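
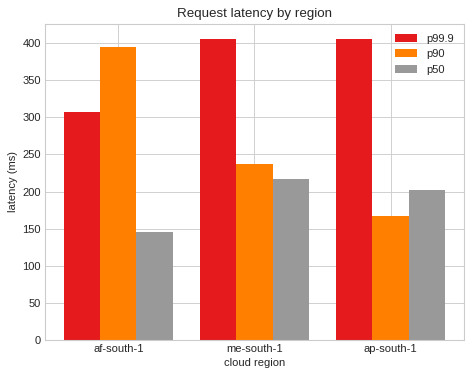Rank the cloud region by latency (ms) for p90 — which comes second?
me-south-1

Top 3 for p90: af-south-1 ≈ 400, me-south-1 ≈ 250, ap-south-1 ≈ 150.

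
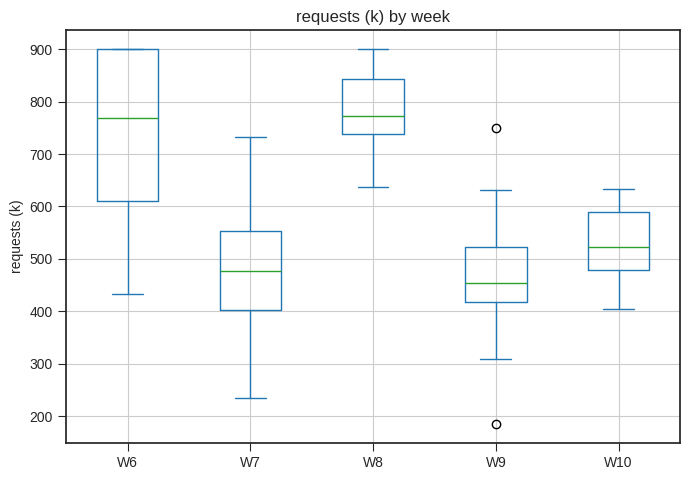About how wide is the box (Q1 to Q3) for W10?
≈ 100

Q3 ≈ 600, Q1 ≈ 500; IQR ≈ 100.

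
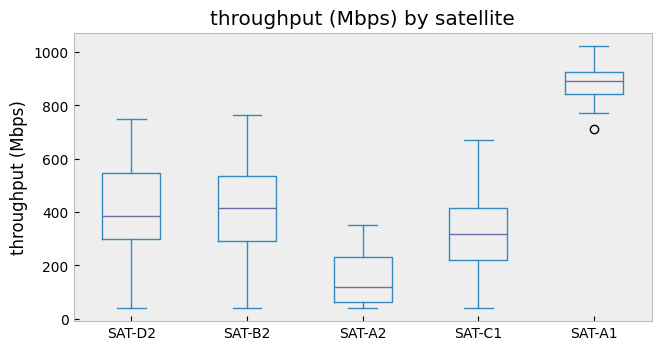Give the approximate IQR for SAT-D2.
Q3 ≈ 500, Q1 ≈ 300; IQR ≈ 200.

≈ 200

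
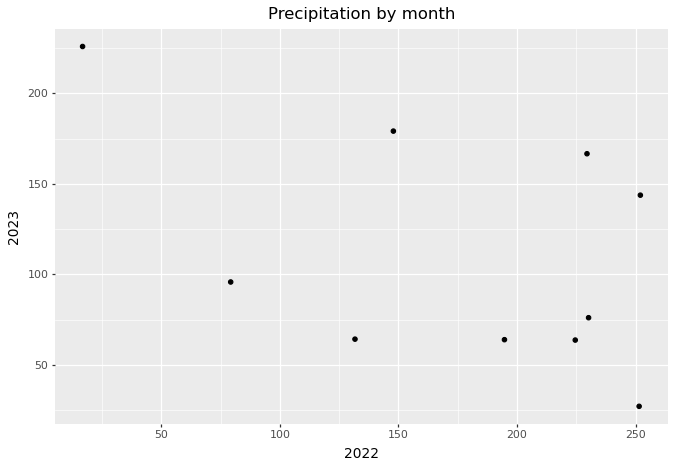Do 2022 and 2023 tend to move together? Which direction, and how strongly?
negative, moderate

Points are negatively correlated; moderate (|r| ≈ 0.5).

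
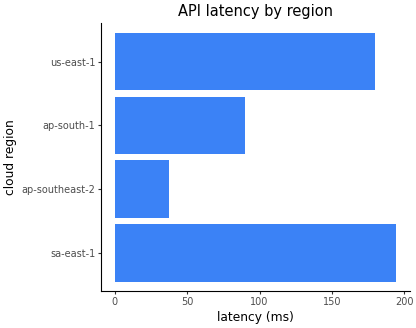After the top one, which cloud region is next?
Top 3: sa-east-1 ≈ 200, us-east-1 ≈ 180, ap-south-1 ≈ 80.

us-east-1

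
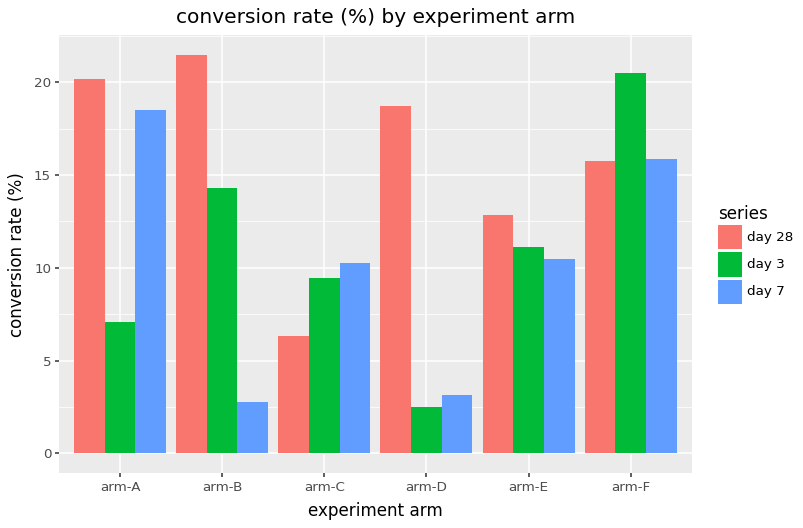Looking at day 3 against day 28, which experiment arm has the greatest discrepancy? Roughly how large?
arm-D, ≈ 16 %

arm-D: day 3 ≈ 2, day 28 ≈ 18 → gap ≈ 16. Next-largest (arm-A) is only ≈ 12.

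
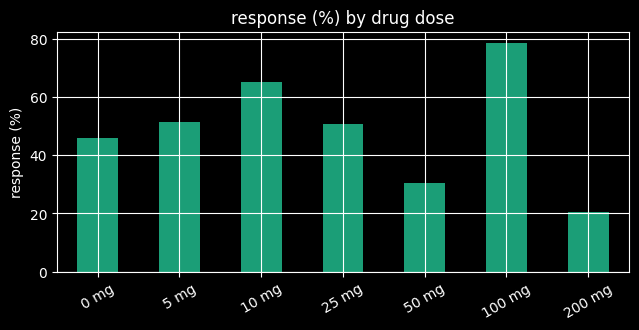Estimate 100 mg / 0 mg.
≈ 1.6×

100 mg ≈ 80, 0 mg ≈ 50; 80/50 ≈ 1.6.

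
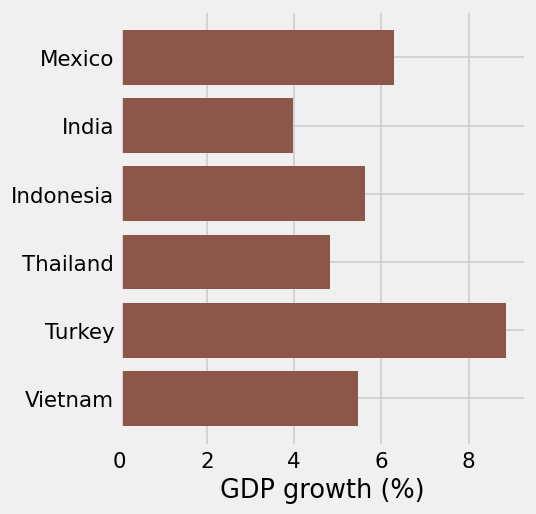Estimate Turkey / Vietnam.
≈ 1.8×

Turkey ≈ 9, Vietnam ≈ 5; 9/5 ≈ 1.8.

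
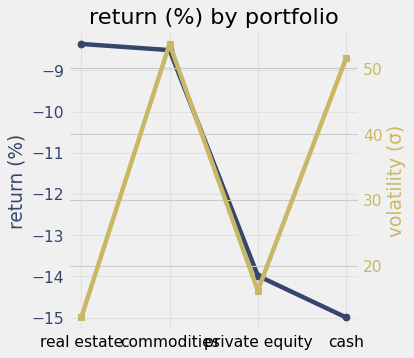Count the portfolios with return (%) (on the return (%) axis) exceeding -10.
2

Above -10: real estate, commodities.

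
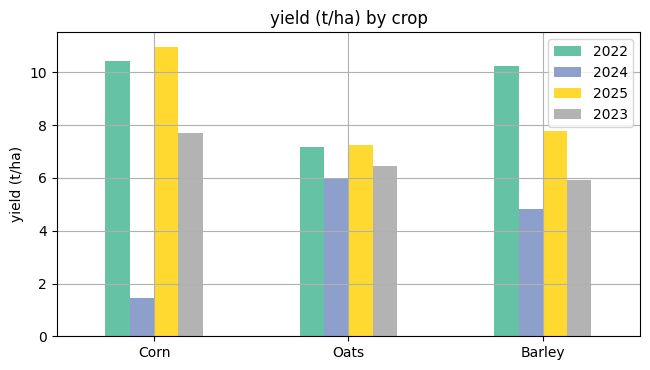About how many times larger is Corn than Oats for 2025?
Corn ≈ 11, Oats ≈ 7; 11/7 ≈ 1.57.

≈ 1.57×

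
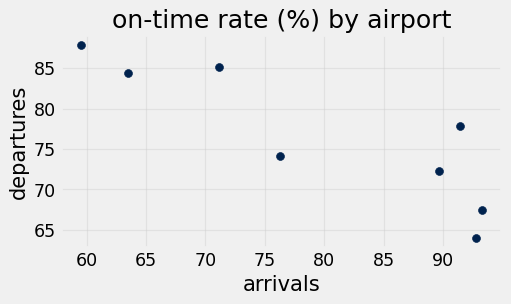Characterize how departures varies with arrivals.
negative, strong

Points are negatively correlated; strong (|r| ≈ 0.9).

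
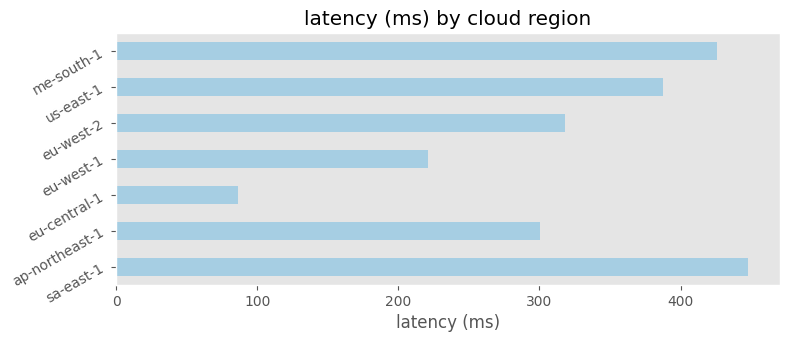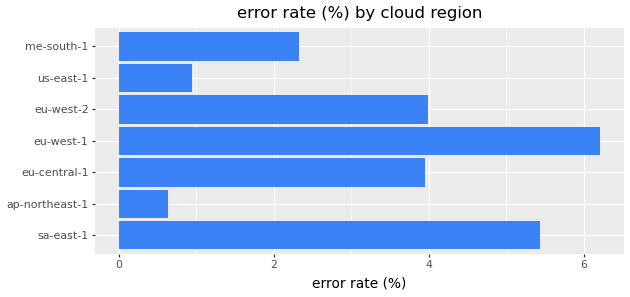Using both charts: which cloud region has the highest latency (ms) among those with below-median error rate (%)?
me-south-1

Chart 2 median error rate (%) ≈ 4; below-median cloud regions: ap-northeast-1, us-east-1, me-south-1. Among those, me-south-1 has the highest latency (ms) (≈ 450).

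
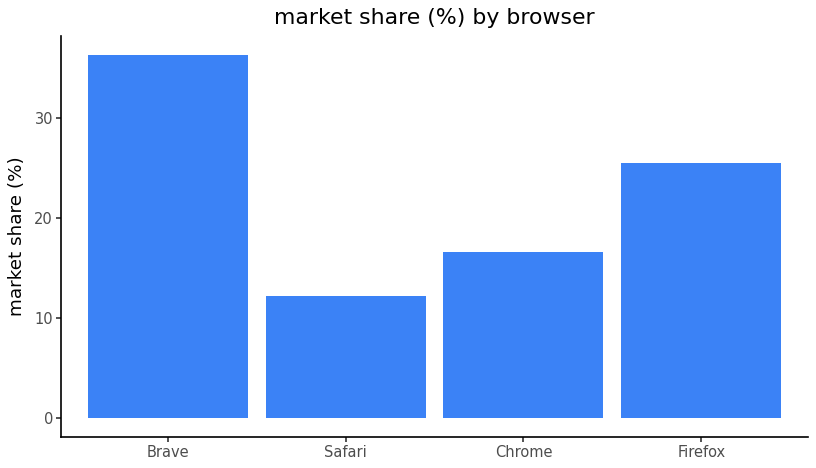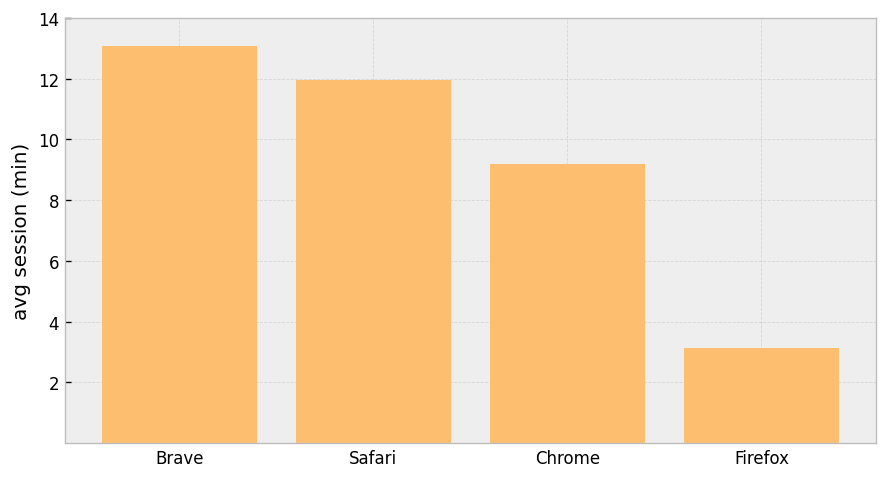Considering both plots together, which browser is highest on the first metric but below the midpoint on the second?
Firefox

Chart 2 median avg session (min) ≈ 10; below-median browsers: Chrome, Firefox. Among those, Firefox has the highest market share (%) (≈ 25).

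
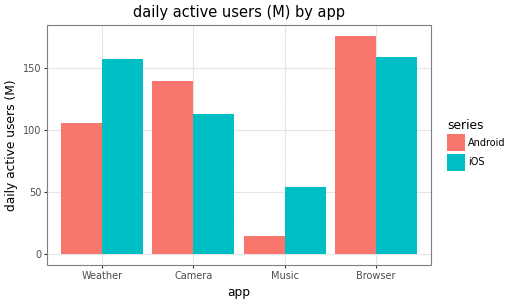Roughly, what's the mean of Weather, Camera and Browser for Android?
≈ 140

(100 + 140 + 180) / 3 ≈ 140.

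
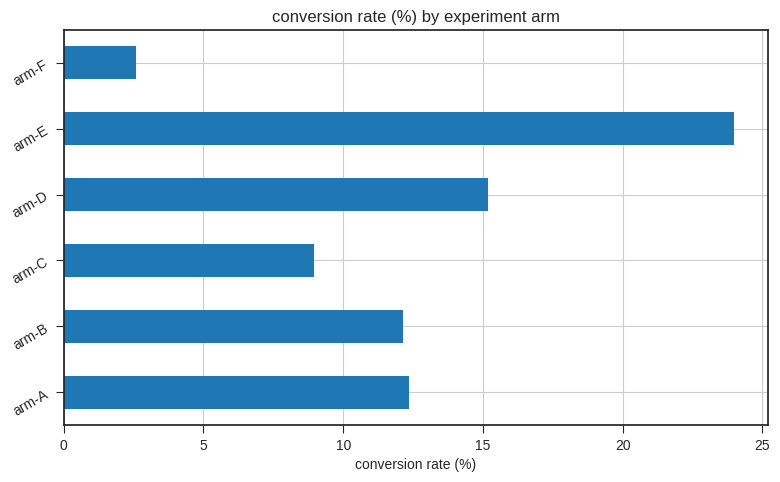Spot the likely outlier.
arm-E ≈ 24; the rest sit between ≈ 2 and ≈ 16.

arm-E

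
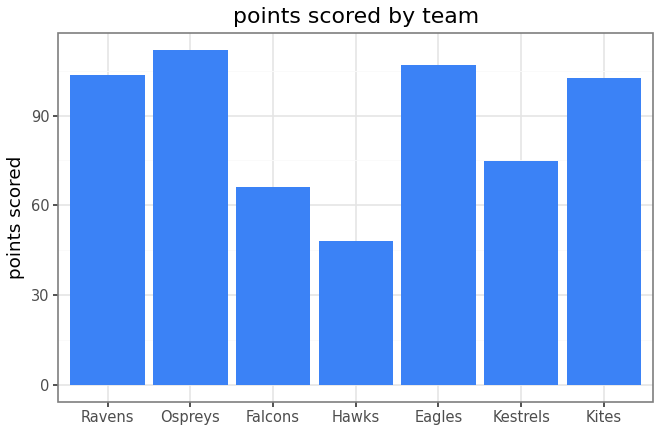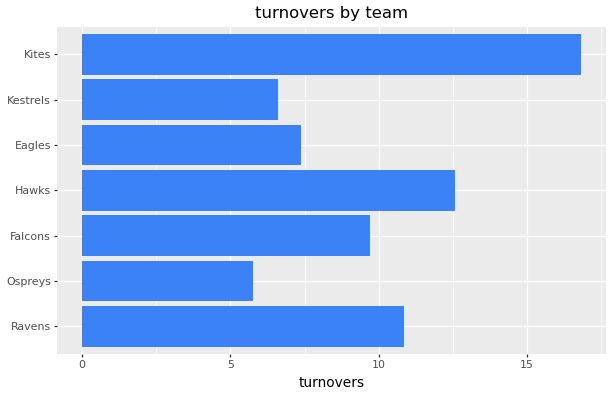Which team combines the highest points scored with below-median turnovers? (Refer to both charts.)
Ospreys

Chart 2 median turnovers ≈ 10; below-median teams: Ospreys, Eagles, Kestrels. Among those, Ospreys has the highest points scored (≈ 120).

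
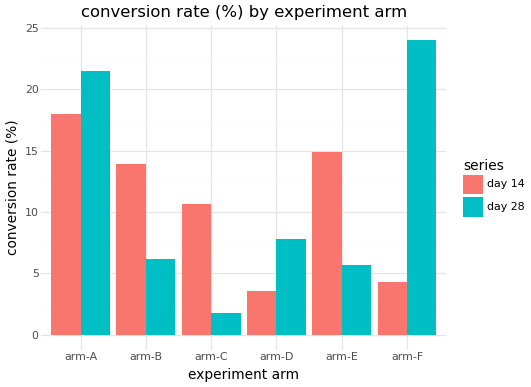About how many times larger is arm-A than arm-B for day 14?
≈ 1.29×

arm-A ≈ 18, arm-B ≈ 14; 18/14 ≈ 1.29.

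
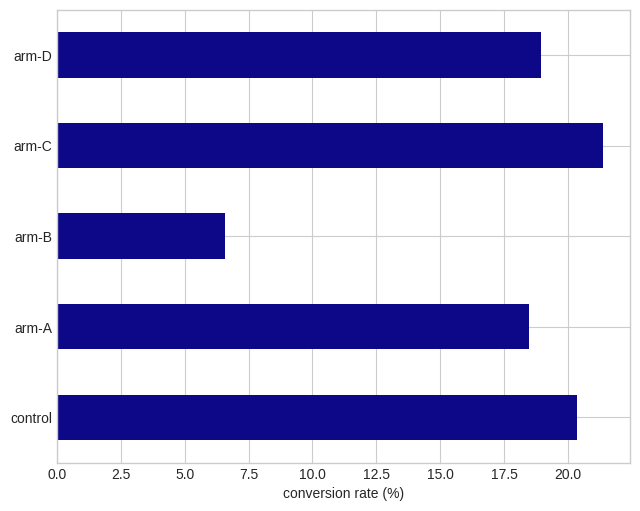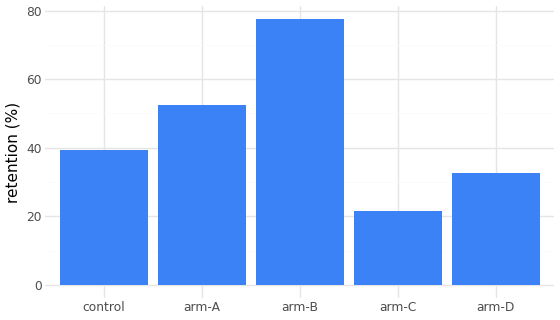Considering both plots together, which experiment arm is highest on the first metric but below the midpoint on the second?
arm-C

Chart 2 median retention (%) ≈ 40; below-median experiment arms: arm-C, arm-D. Among those, arm-C has the highest conversion rate (%) (≈ 22).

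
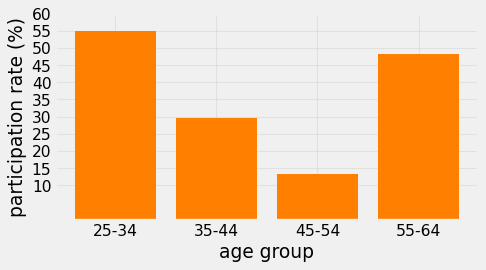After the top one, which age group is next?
55-64

Top 3: 25-34 ≈ 55, 55-64 ≈ 50, 35-44 ≈ 30.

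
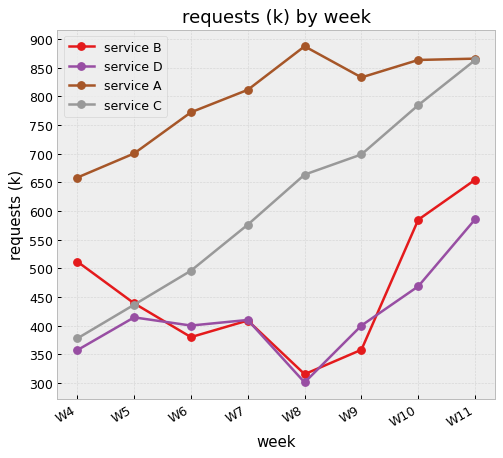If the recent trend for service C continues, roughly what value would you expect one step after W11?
≈ 925

Last three: 700, 800, 850 → slope ≈ 75/step → next ≈ 925.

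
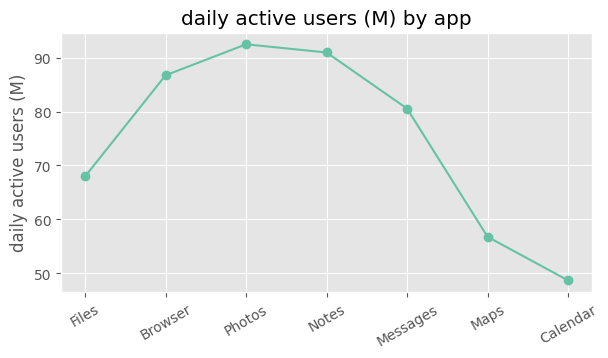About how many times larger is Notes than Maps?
≈ 1.64×

Notes ≈ 90, Maps ≈ 55; 90/55 ≈ 1.64.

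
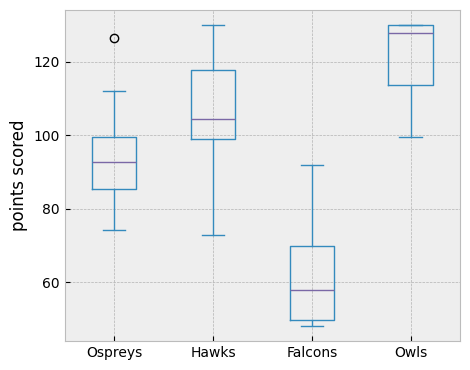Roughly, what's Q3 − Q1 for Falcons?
Q3 ≈ 70, Q1 ≈ 50; IQR ≈ 20.

≈ 20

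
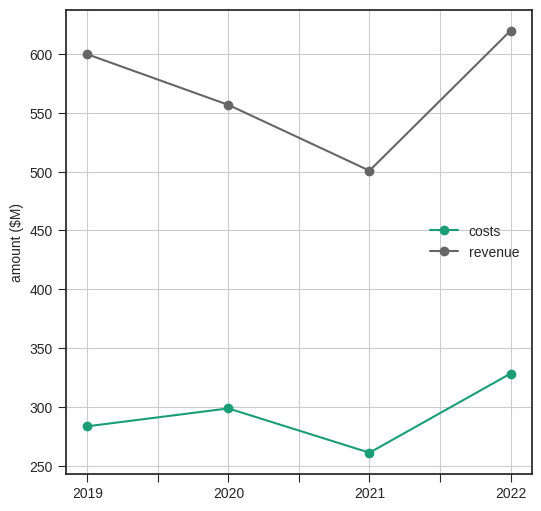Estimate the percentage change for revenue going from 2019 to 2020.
2019 ≈ 600, 2020 ≈ 550; (550 − 600) / 600 ≈ -8.3%.

≈ -8.3%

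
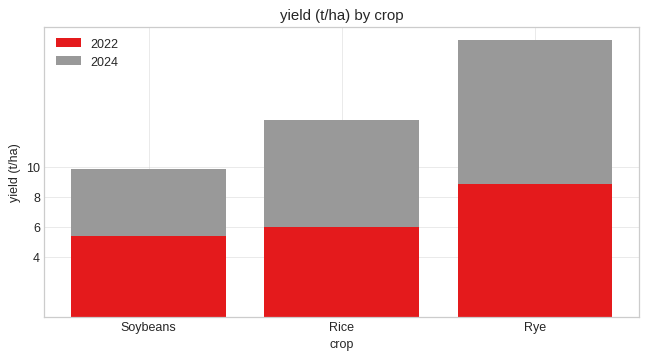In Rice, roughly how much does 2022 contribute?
2022 top ≈ 6, bottom ≈ 0; segment ≈ 6.

≈ 6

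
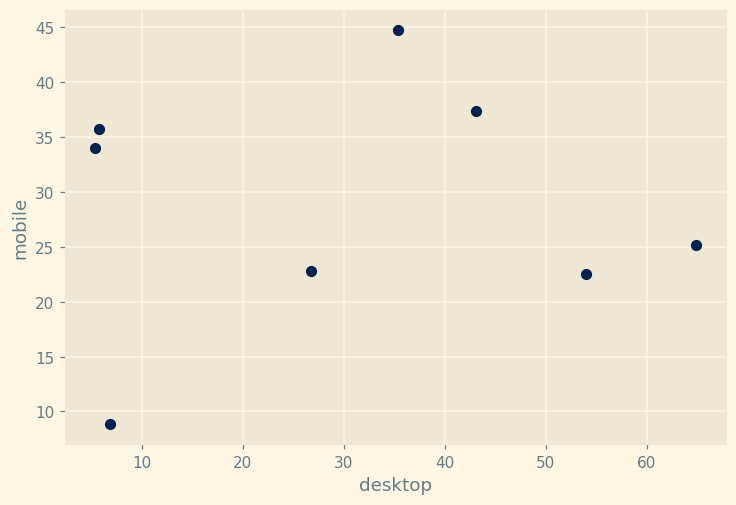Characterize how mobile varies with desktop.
Points are roughly uncorrelated; weak (|r| ≈ 0.1).

no clear correlation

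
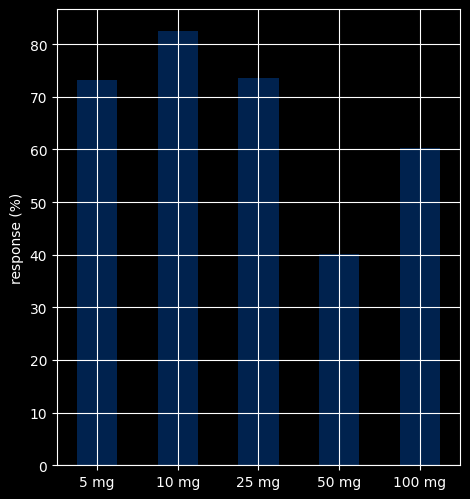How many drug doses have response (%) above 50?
4

Above 50: 5 mg, 10 mg, 25 mg, 100 mg.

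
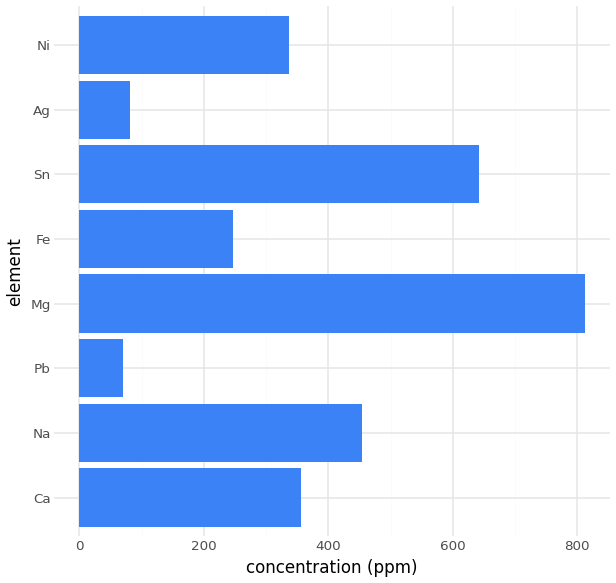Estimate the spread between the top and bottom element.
Max Mg ≈ 800, min Pb ≈ 100; range ≈ 700.

≈ 700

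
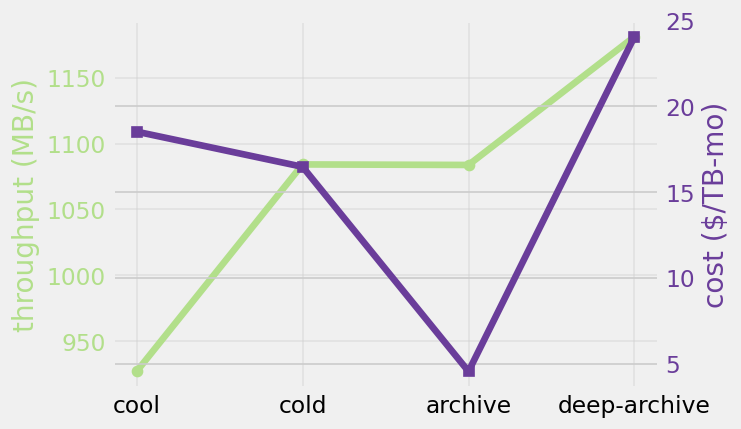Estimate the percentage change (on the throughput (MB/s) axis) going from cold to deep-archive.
cold ≈ 1075, deep-archive ≈ 1175; (1175 − 1075) / 1075 ≈ +9.3%.

≈ +9.3%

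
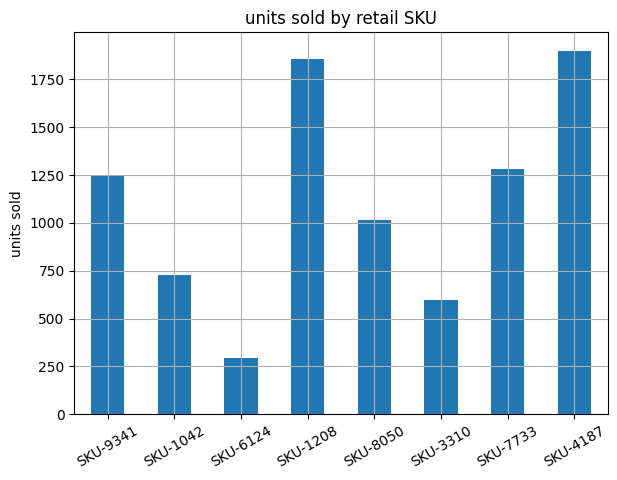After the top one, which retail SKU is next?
Top 3: SKU-4187 ≈ 2000, SKU-1208 ≈ 1800, SKU-7733 ≈ 1200.

SKU-1208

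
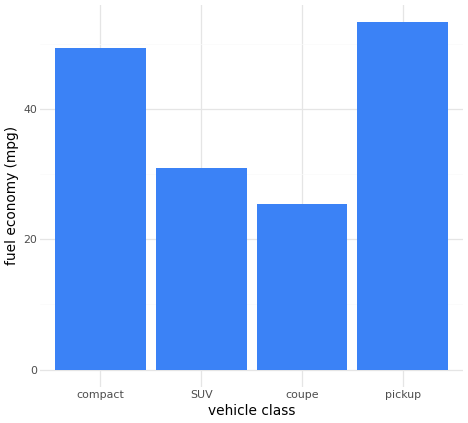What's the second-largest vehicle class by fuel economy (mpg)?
Top 3: pickup ≈ 55, compact ≈ 50, SUV ≈ 30.

compact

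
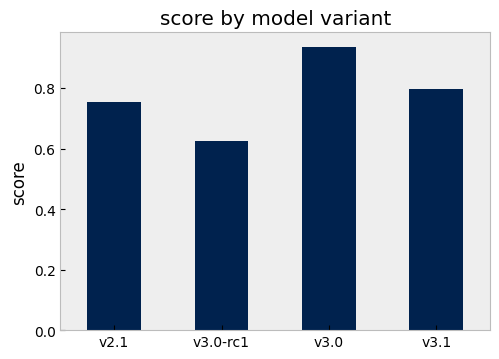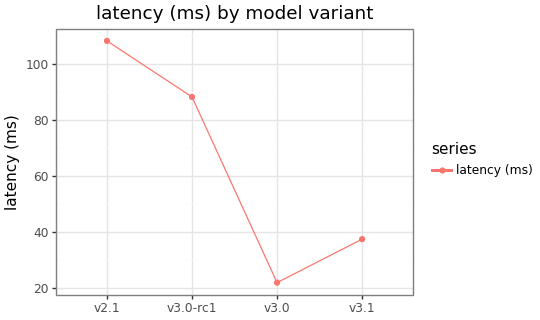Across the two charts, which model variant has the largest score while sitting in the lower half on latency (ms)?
v3.0

Chart 2 median latency (ms) ≈ 60; below-median model variants: v3.0, v3.1. Among those, v3.0 has the highest score (≈ 0.9).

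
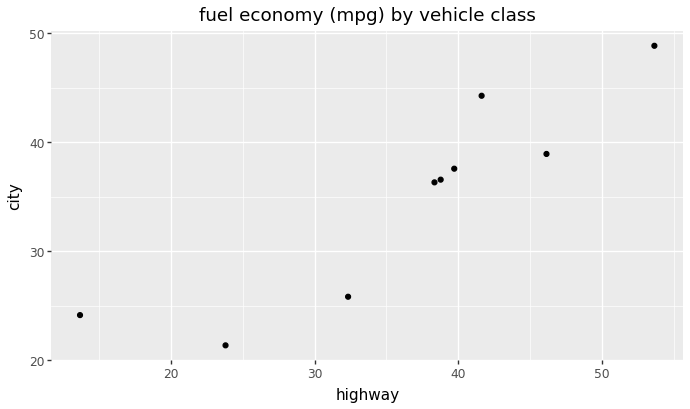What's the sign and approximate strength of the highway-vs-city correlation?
positive, strong

Points are positively correlated; strong (|r| ≈ 0.9).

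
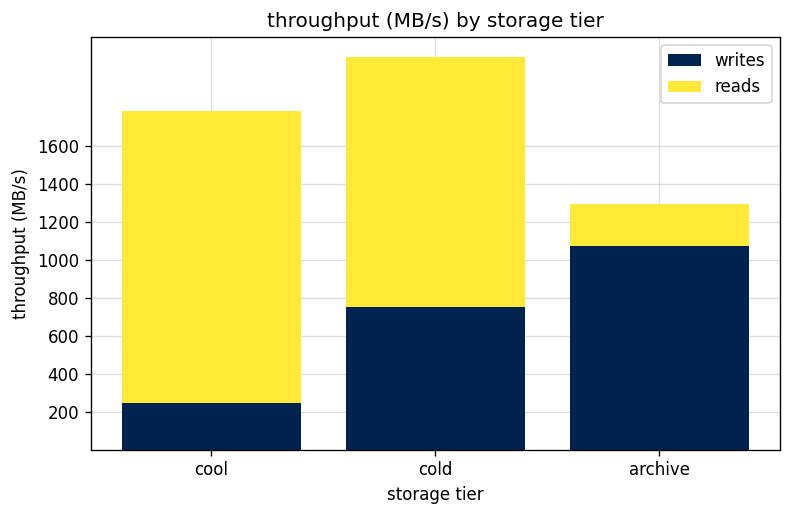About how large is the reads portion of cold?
reads top ≈ 2000, bottom ≈ 800; segment ≈ 1200.

≈ 1200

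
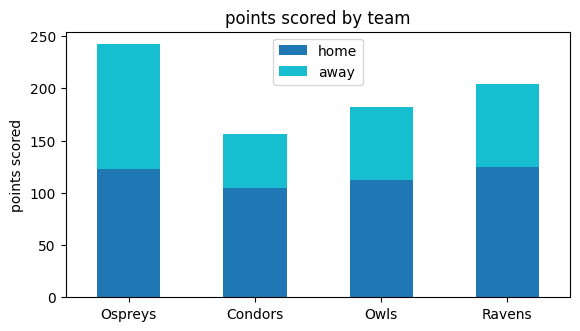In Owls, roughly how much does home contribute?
home top ≈ 100, bottom ≈ 0; segment ≈ 100.

≈ 100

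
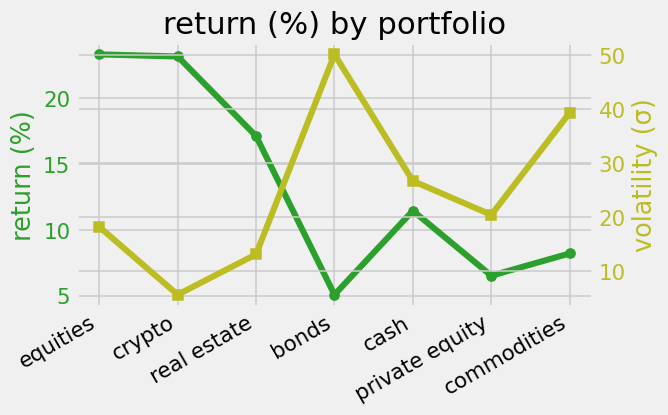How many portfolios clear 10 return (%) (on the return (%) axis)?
Above 10: equities, crypto, real estate, cash.

4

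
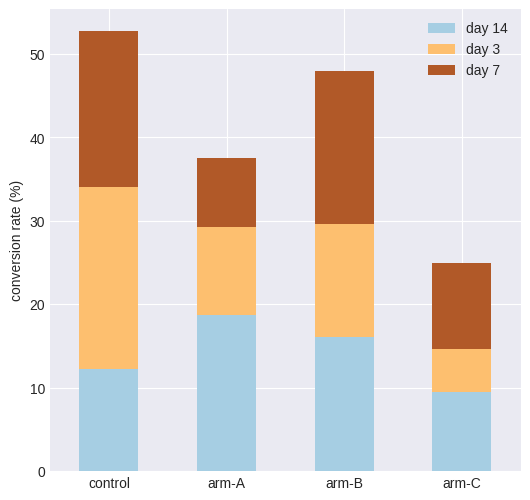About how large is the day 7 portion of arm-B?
≈ 20

day 7 top ≈ 50, bottom ≈ 30; segment ≈ 20.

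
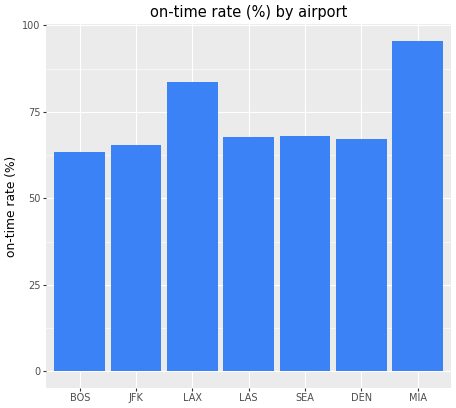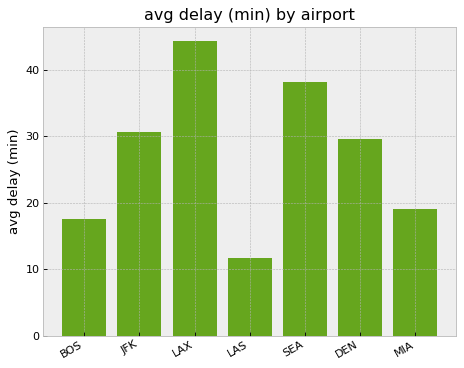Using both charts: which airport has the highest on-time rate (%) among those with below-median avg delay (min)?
MIA

Chart 2 median avg delay (min) ≈ 30; below-median airports: BOS, LAS, MIA. Among those, MIA has the highest on-time rate (%) (≈ 100).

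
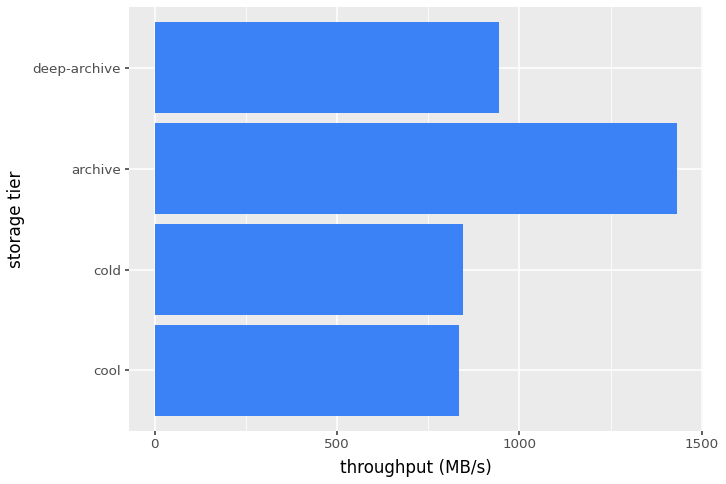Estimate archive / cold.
archive ≈ 1400, cold ≈ 800; 1400/800 ≈ 1.75.

≈ 1.75×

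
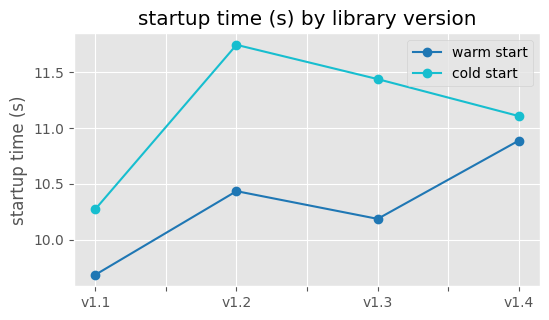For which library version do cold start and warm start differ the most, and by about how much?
v1.2, ≈ 1.4 s

v1.2: cold start ≈ 11.8, warm start ≈ 10.4 → gap ≈ 1.4. Next-largest (v1.3) is only ≈ 1.2.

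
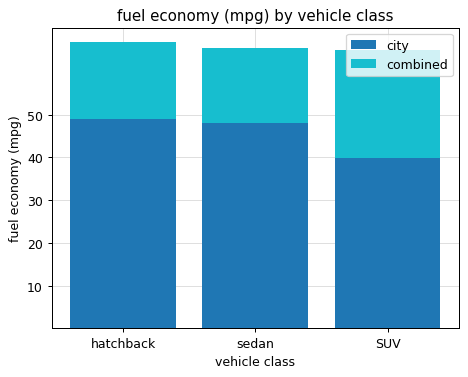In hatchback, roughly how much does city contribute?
city top ≈ 50, bottom ≈ 0; segment ≈ 50.

≈ 50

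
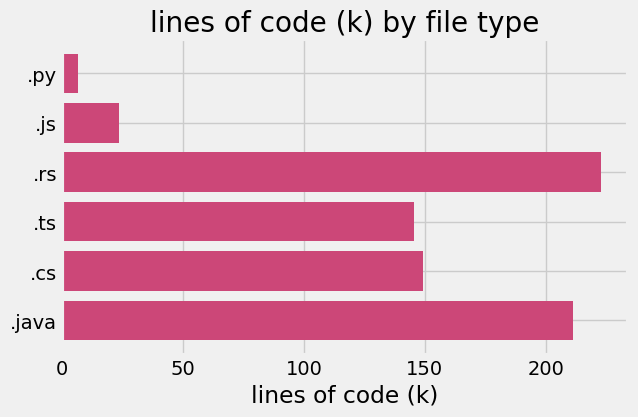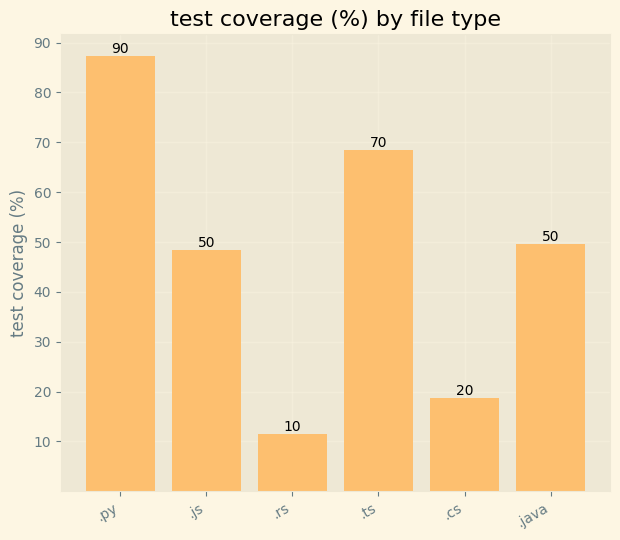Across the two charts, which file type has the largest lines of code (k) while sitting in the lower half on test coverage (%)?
.rs

Chart 2 median test coverage (%) ≈ 50; below-median file types: .js, .rs, .cs. Among those, .rs has the highest lines of code (k) (≈ 225).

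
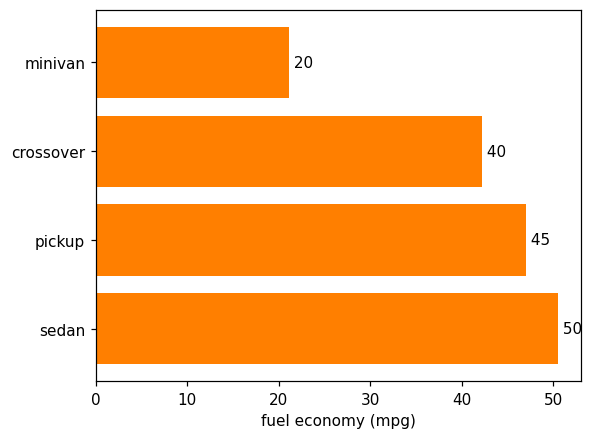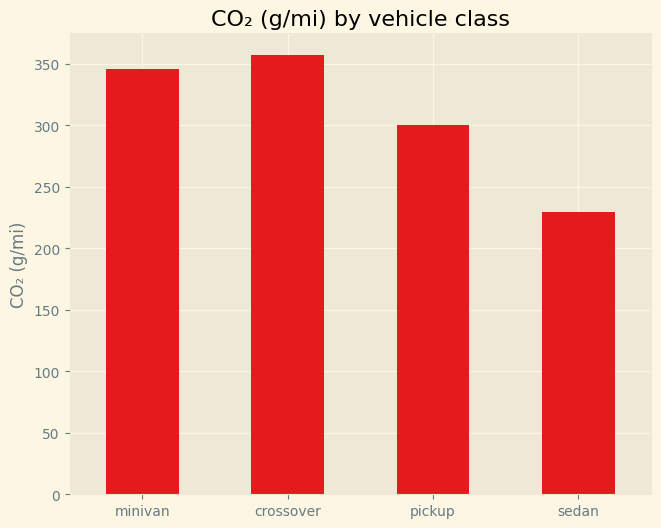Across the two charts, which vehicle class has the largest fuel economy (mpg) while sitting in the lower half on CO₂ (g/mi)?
sedan

Chart 2 median CO₂ (g/mi) ≈ 300; below-median vehicle classes: pickup, sedan. Among those, sedan has the highest fuel economy (mpg) (≈ 50).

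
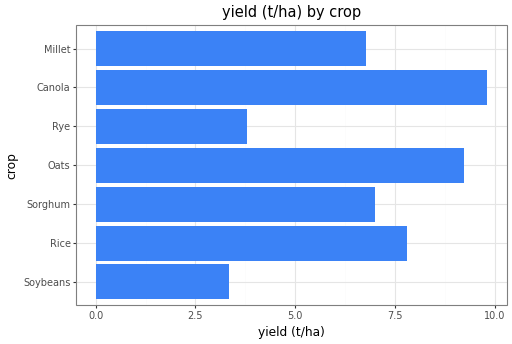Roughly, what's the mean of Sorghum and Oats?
≈ 8

(7 + 9) / 2 ≈ 8.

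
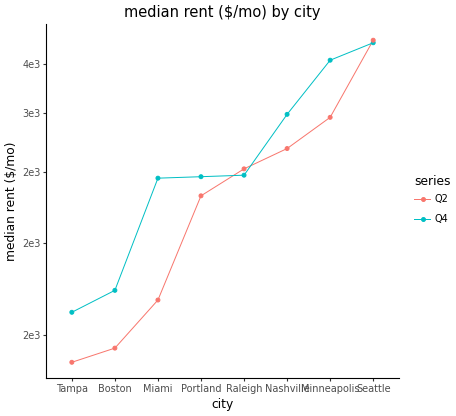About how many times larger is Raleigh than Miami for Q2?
Raleigh ≈ 2600, Miami ≈ 1600; 2600/1600 ≈ 1.62.

≈ 1.62×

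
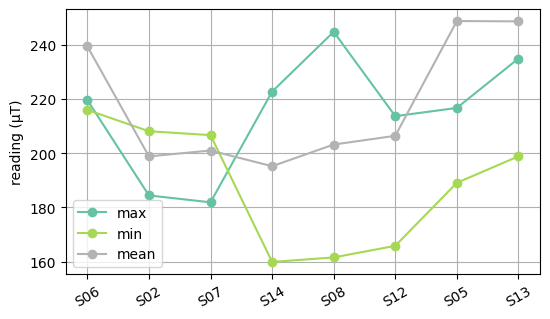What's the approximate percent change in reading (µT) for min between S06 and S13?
≈ -9.1%

S06 ≈ 220, S13 ≈ 200; (200 − 220) / 220 ≈ -9.1%.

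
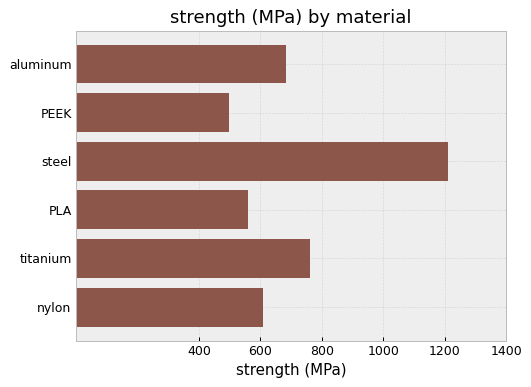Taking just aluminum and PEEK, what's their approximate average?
≈ 500

(600 + 400) / 2 ≈ 500.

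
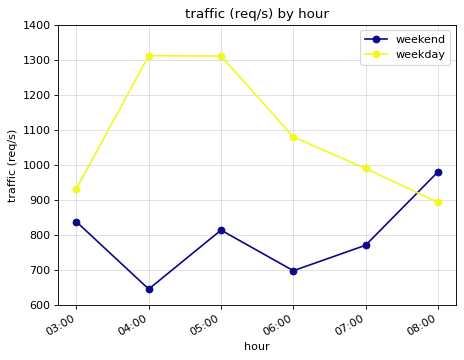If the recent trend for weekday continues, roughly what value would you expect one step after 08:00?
Last three: 1100, 1000, 900 → slope ≈ -100/step → next ≈ 800.

≈ 800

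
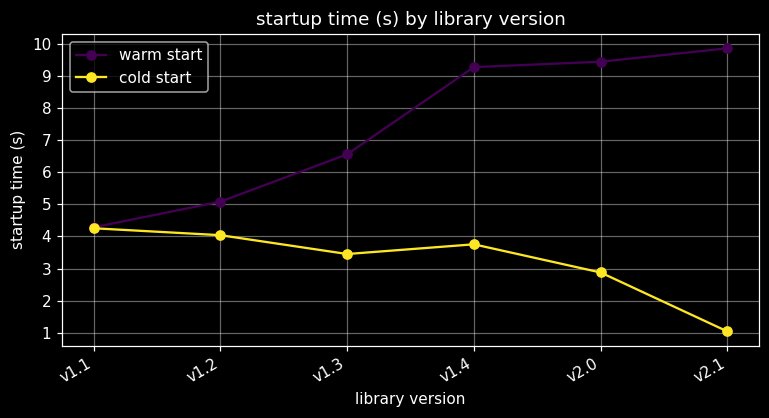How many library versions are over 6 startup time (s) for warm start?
Above 6: v1.3, v1.4, v2.0, v2.1.

4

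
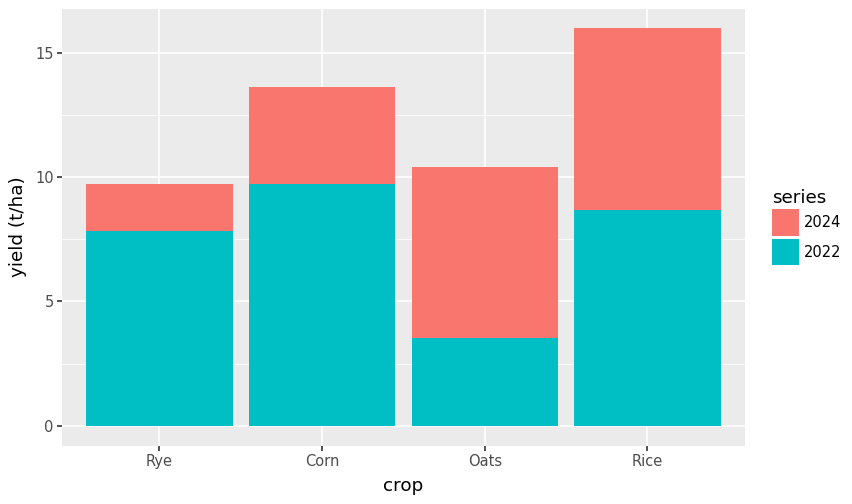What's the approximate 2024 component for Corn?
2024 top ≈ 14, bottom ≈ 10; segment ≈ 4.

≈ 4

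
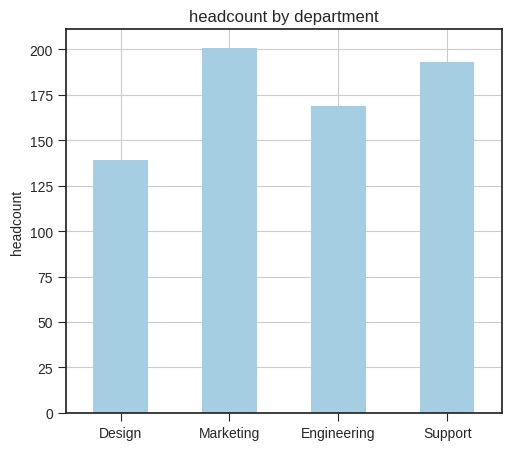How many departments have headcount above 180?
Above 180: Marketing, Support.

2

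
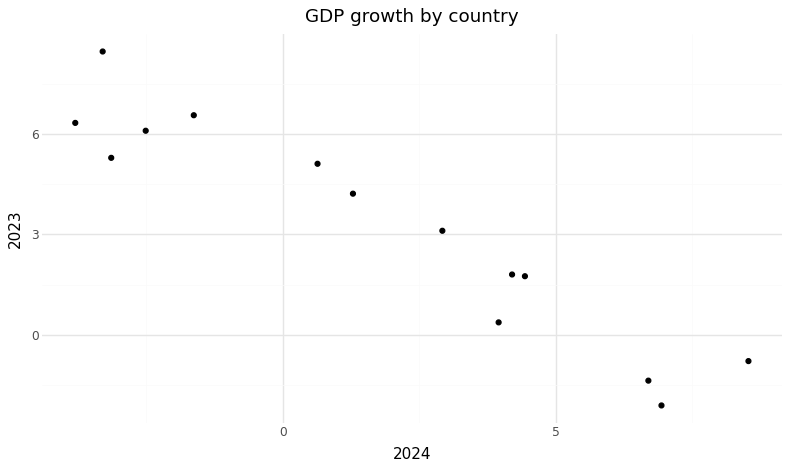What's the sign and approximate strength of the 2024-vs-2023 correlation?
Points are negatively correlated; strong (|r| ≈ 0.9).

negative, strong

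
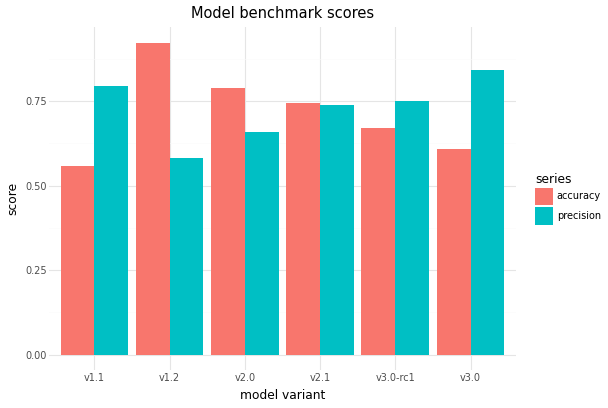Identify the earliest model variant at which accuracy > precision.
v1.2

v1.1: accuracy ≈ 0.6 vs precision ≈ 0.8 (not yet); v1.2: accuracy ≈ 0.9 vs precision ≈ 0.6 (first crossover).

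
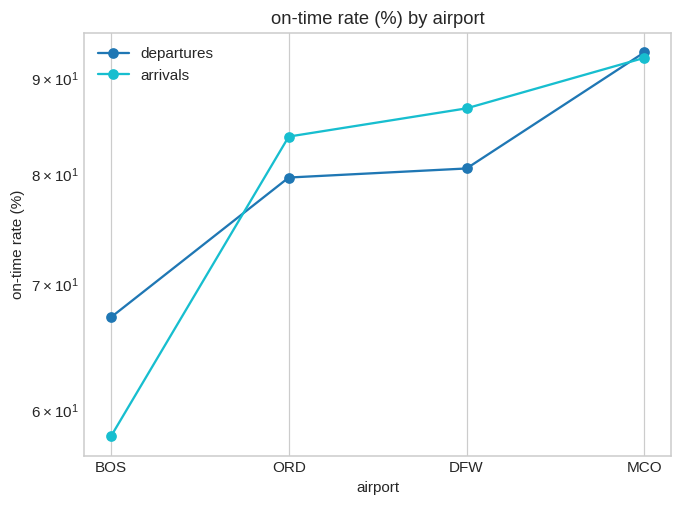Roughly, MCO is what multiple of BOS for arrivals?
MCO ≈ 90, BOS ≈ 60; 90/60 ≈ 1.5.

≈ 1.5×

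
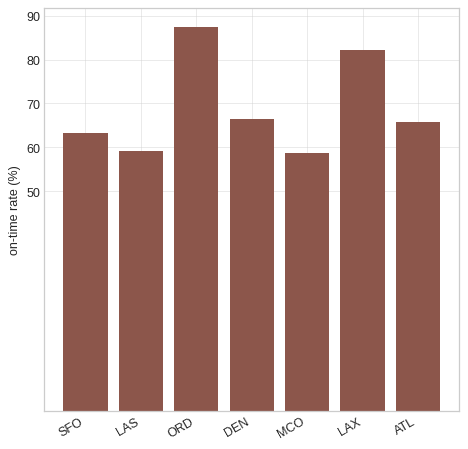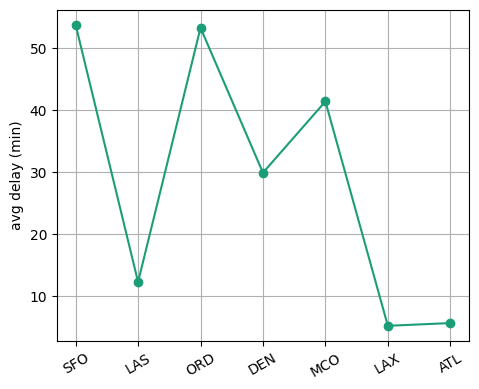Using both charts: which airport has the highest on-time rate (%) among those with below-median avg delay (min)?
Chart 2 median avg delay (min) ≈ 30; below-median airports: LAS, LAX, ATL. Among those, LAX has the highest on-time rate (%) (≈ 80).

LAX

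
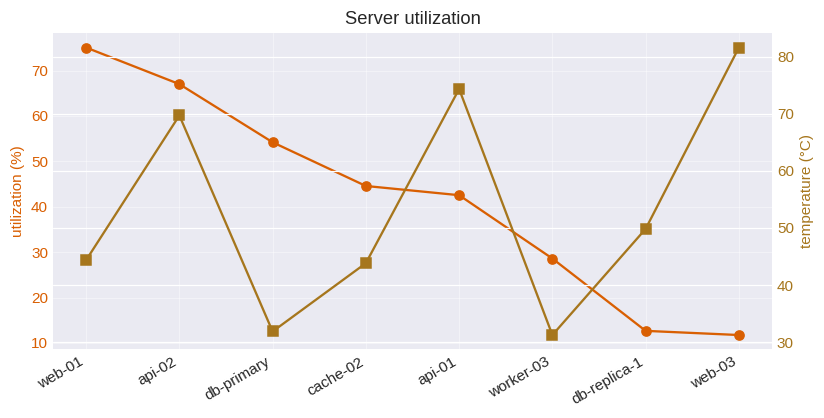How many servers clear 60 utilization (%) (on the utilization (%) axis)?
2

Above 60: web-01, api-02.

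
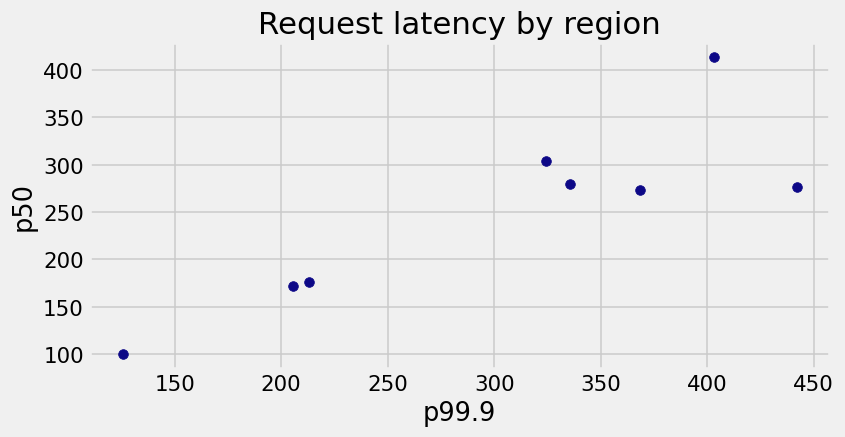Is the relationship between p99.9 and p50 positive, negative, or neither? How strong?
positive, strong

Points are positively correlated; strong (|r| ≈ 0.9).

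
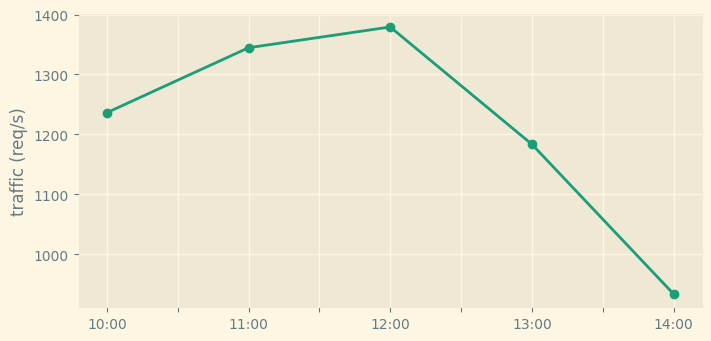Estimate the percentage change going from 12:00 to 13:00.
12:00 ≈ 1400, 13:00 ≈ 1200; (1200 − 1400) / 1400 ≈ -14.3%.

≈ -14.3%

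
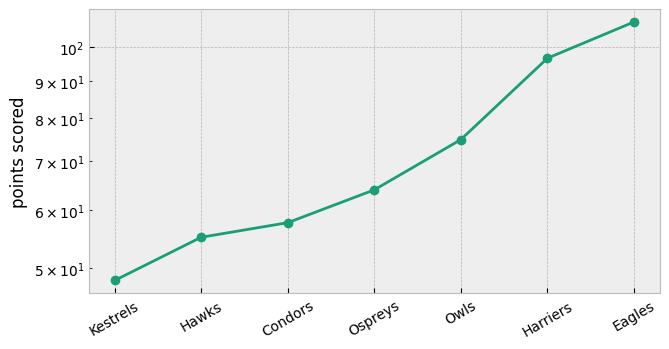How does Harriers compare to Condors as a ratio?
Harriers ≈ 100, Condors ≈ 60; 100/60 ≈ 1.67.

≈ 1.67×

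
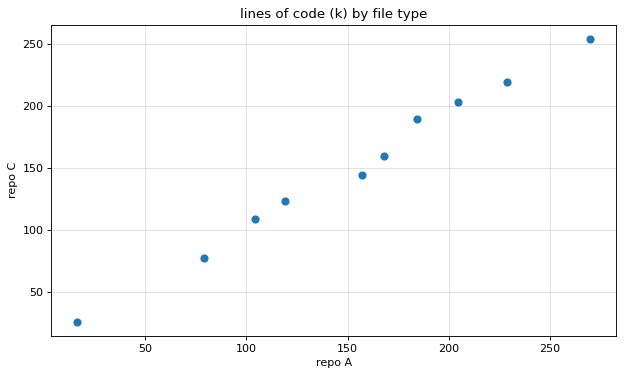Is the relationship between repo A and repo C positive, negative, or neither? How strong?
Points are positively correlated; strong (|r| ≈ 1.0).

positive, strong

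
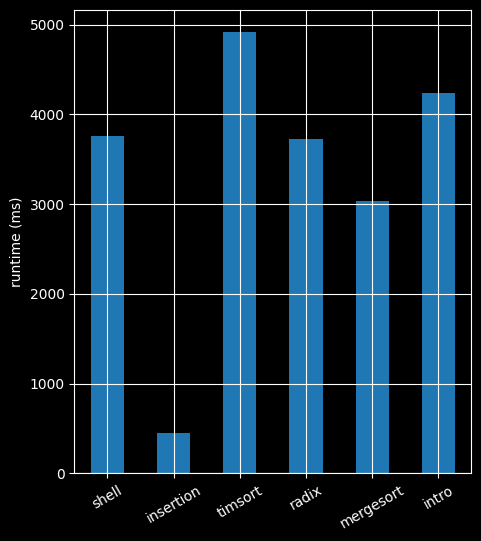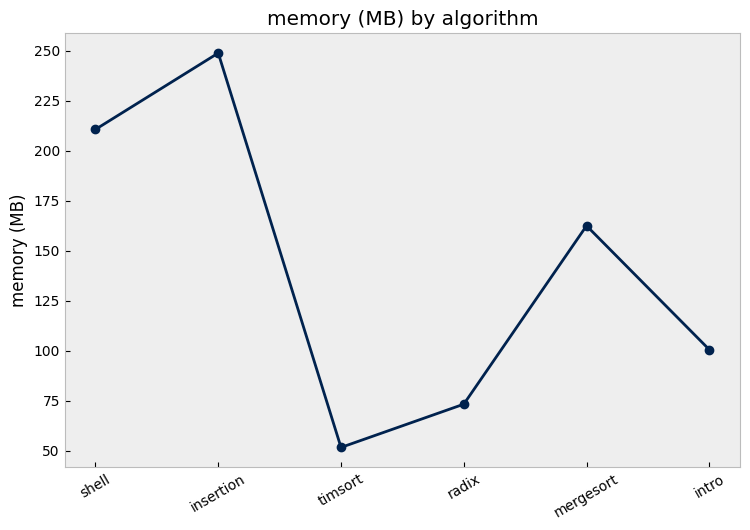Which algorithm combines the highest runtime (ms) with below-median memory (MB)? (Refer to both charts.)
timsort

Chart 2 median memory (MB) ≈ 125; below-median algorithms: timsort, radix, intro. Among those, timsort has the highest runtime (ms) (≈ 5000).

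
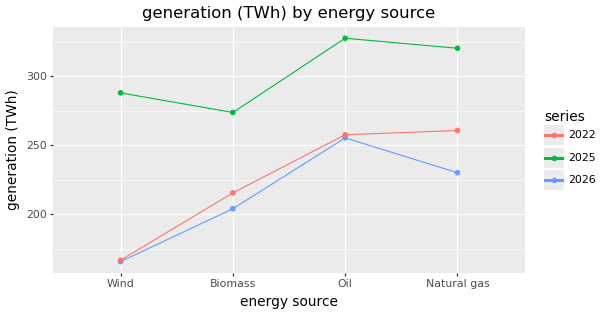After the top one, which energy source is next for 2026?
Top 3 for 2026: Oil ≈ 260, Natural gas ≈ 240, Biomass ≈ 200.

Natural gas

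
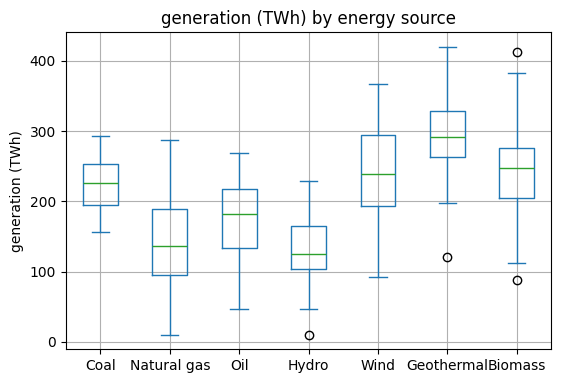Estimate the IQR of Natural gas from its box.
≈ 80

Q3 ≈ 180, Q1 ≈ 100; IQR ≈ 80.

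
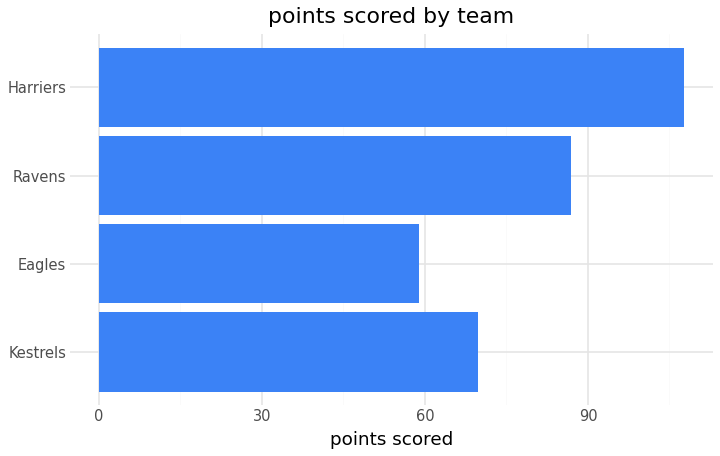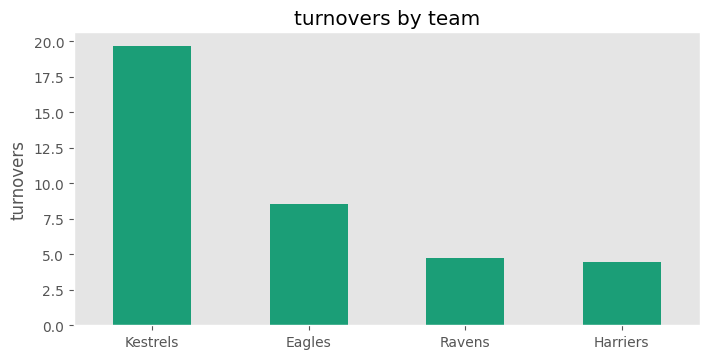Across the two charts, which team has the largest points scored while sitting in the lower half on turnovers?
Harriers

Chart 2 median turnovers ≈ 6; below-median teams: Ravens, Harriers. Among those, Harriers has the highest points scored (≈ 110).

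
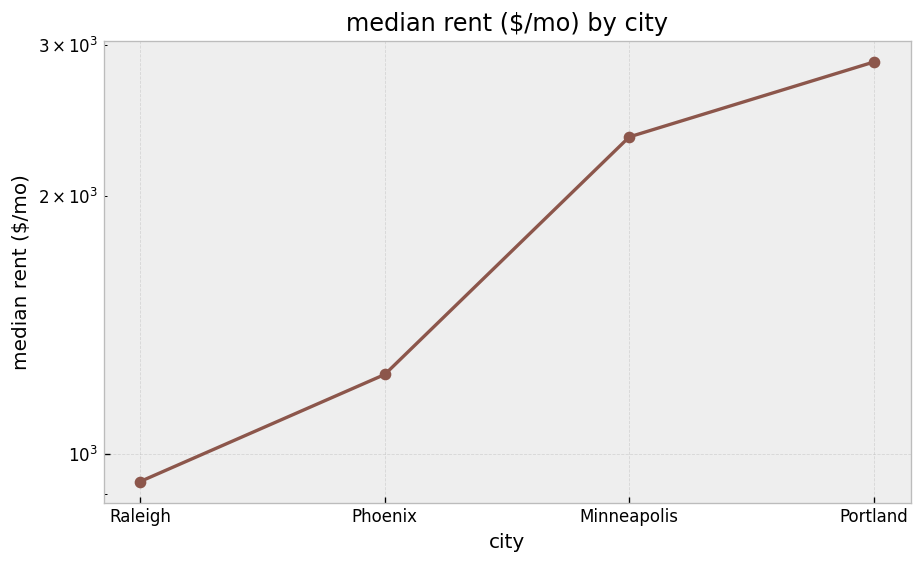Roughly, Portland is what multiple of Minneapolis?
≈ 1.17×

Portland ≈ 2800, Minneapolis ≈ 2400; 2800/2400 ≈ 1.17.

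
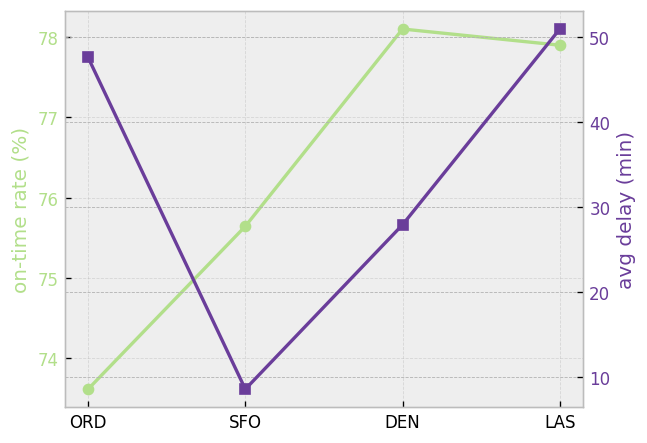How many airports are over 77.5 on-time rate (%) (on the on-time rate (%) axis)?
2

Above 77.5: DEN, LAS.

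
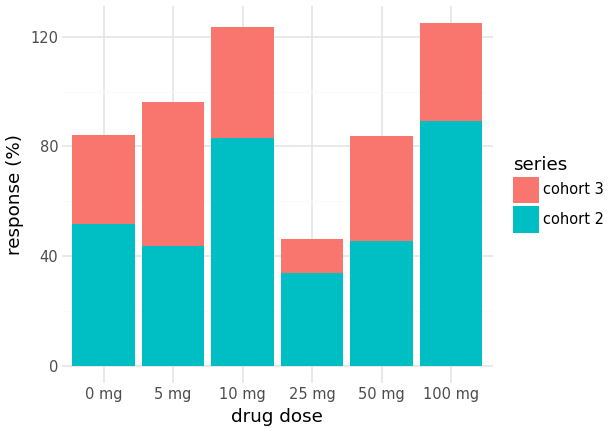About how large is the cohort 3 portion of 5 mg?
cohort 3 top ≈ 100, bottom ≈ 40; segment ≈ 60.

≈ 60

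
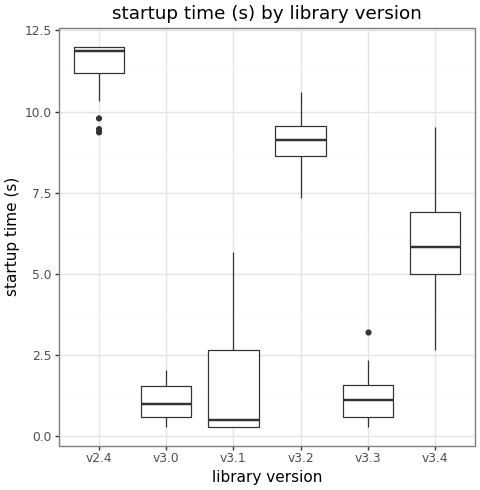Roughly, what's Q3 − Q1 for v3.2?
≈ 1

Q3 ≈ 10, Q1 ≈ 9; IQR ≈ 1.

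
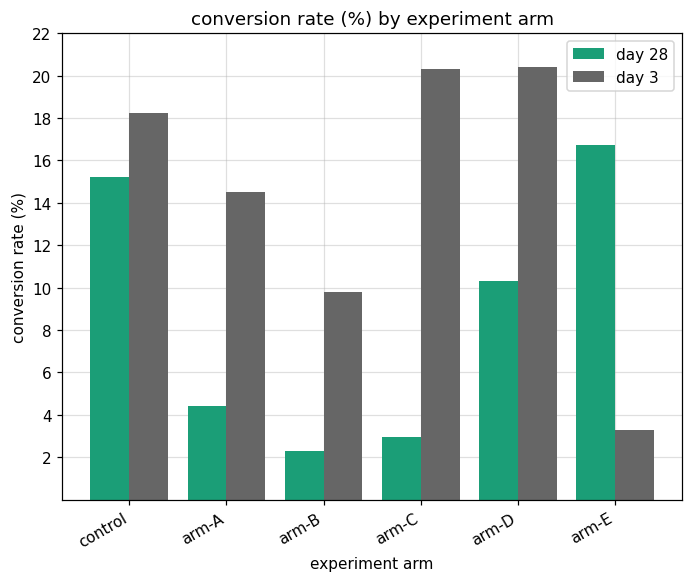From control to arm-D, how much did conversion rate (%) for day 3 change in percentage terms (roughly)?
≈ +11.1%

control ≈ 18, arm-D ≈ 20; (20 − 18) / 18 ≈ +11.1%.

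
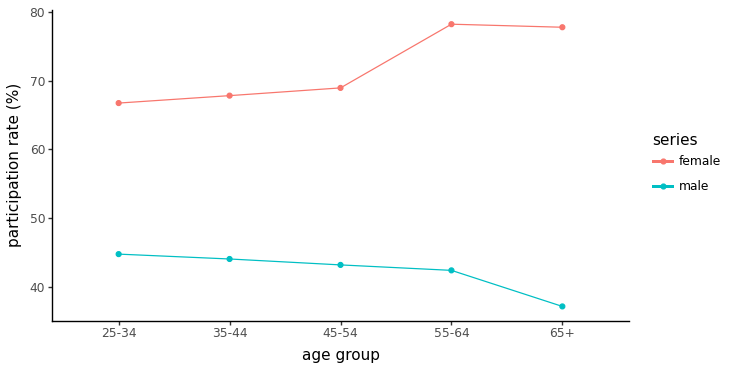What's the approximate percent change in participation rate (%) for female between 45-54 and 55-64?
≈ +14.3%

45-54 ≈ 70, 55-64 ≈ 80; (80 − 70) / 70 ≈ +14.3%.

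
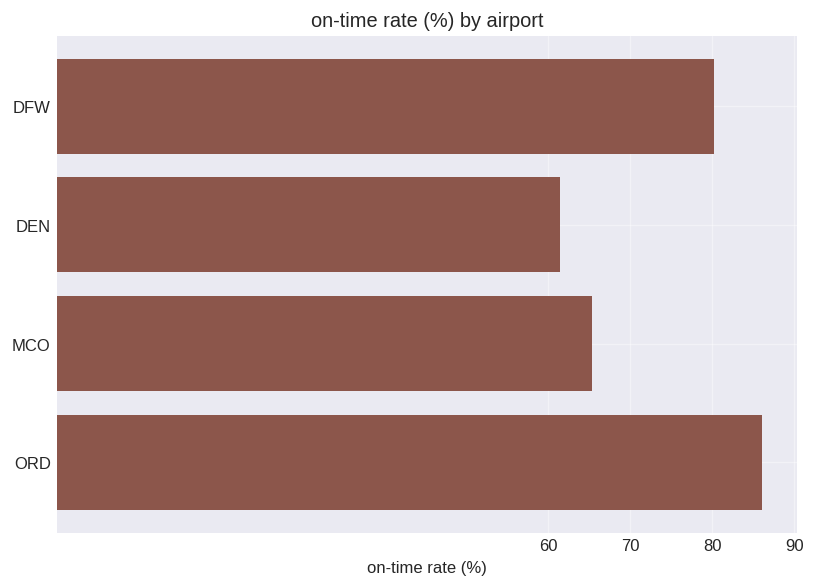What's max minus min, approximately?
Max ORD ≈ 90, min DEN ≈ 60; range ≈ 30.

≈ 30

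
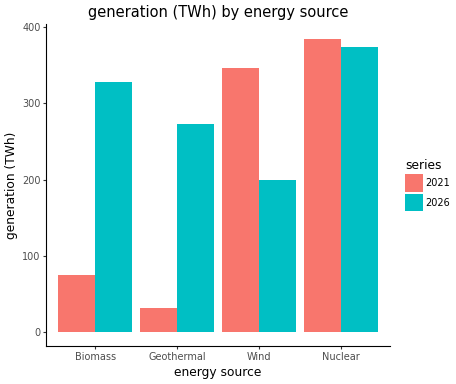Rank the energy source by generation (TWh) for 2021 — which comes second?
Top 3 for 2021: Nuclear ≈ 400, Wind ≈ 350, Biomass ≈ 100.

Wind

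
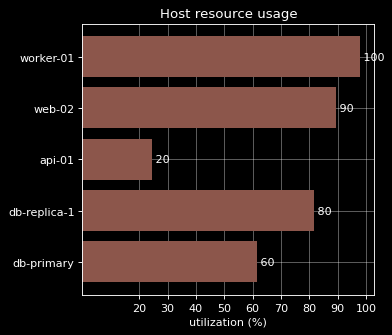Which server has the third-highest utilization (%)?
db-replica-1

Top 4: worker-01 ≈ 100, web-02 ≈ 90, db-replica-1 ≈ 80, db-primary ≈ 60.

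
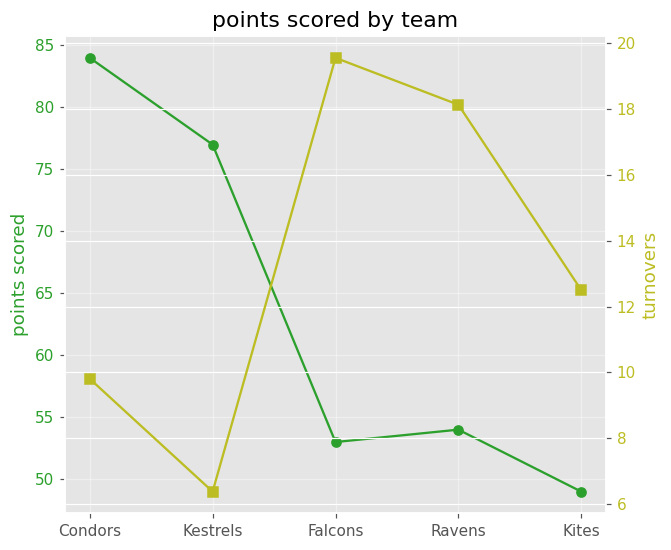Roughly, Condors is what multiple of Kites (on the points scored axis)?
≈ 1.7×

Condors ≈ 85, Kites ≈ 50; 85/50 ≈ 1.7.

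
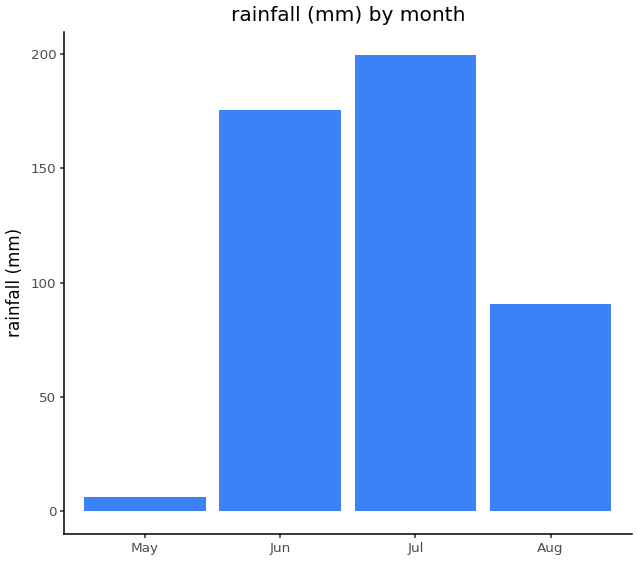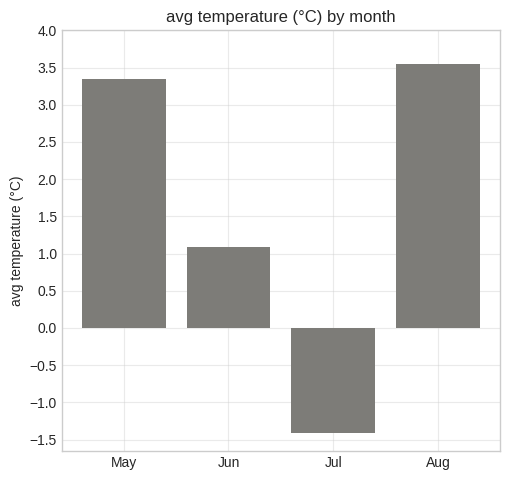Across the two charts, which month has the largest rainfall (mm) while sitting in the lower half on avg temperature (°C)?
Chart 2 median avg temperature (°C) ≈ 2; below-median months: Jun, Jul. Among those, Jul has the highest rainfall (mm) (≈ 200).

Jul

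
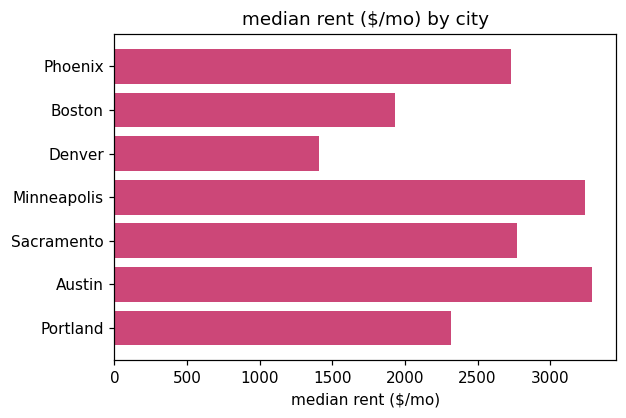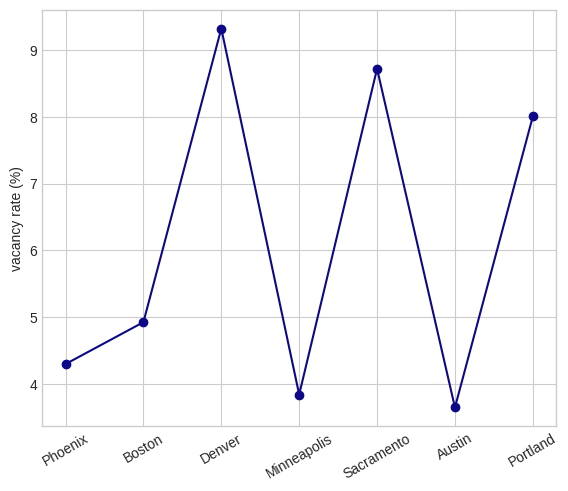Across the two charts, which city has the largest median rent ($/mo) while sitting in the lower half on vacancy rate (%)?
Chart 2 median vacancy rate (%) ≈ 5; below-median cities: Phoenix, Minneapolis, Austin. Among those, Austin has the highest median rent ($/mo) (≈ 3500).

Austin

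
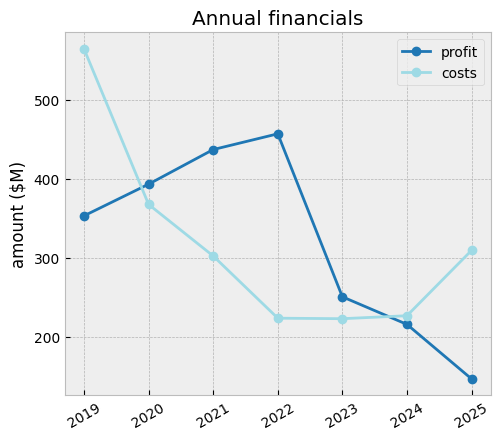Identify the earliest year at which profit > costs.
2019: profit ≈ 350 vs costs ≈ 550 (not yet); 2020: profit ≈ 400 vs costs ≈ 350 (first crossover).

2020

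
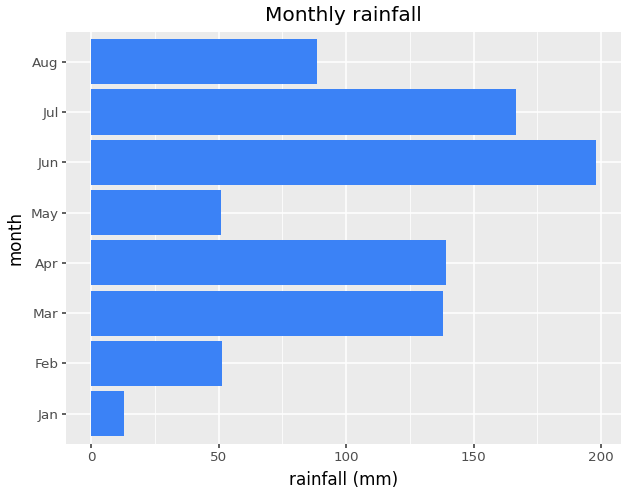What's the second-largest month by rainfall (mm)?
Jul

Top 3: Jun ≈ 200, Jul ≈ 160, Apr ≈ 140.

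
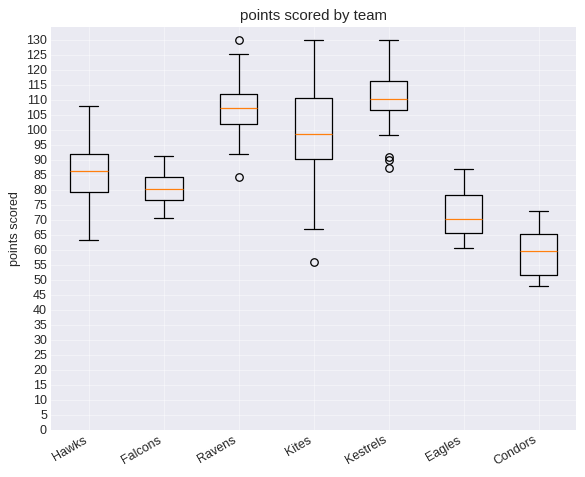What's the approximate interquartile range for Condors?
≈ 15

Q3 ≈ 65, Q1 ≈ 50; IQR ≈ 15.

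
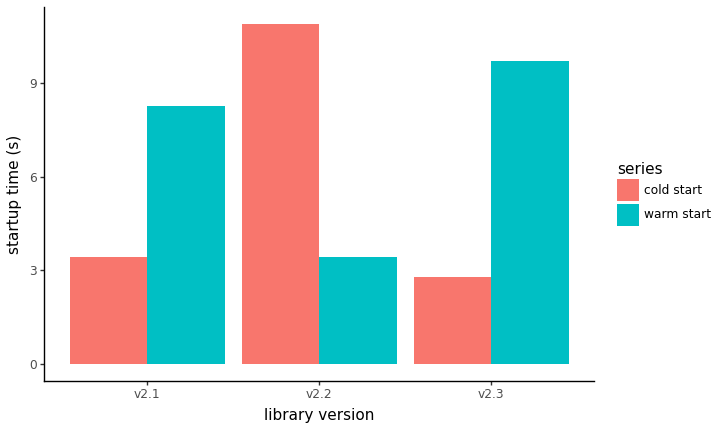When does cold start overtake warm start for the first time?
v2.2

v2.1: cold start ≈ 3 vs warm start ≈ 8 (not yet); v2.2: cold start ≈ 11 vs warm start ≈ 3 (first crossover).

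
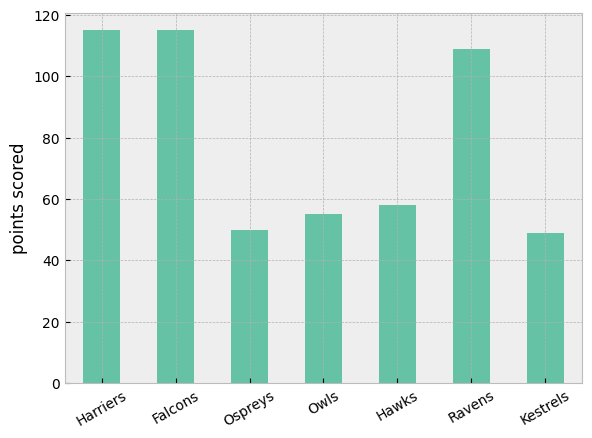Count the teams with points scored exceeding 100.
3

Above 100: Harriers, Falcons, Ravens.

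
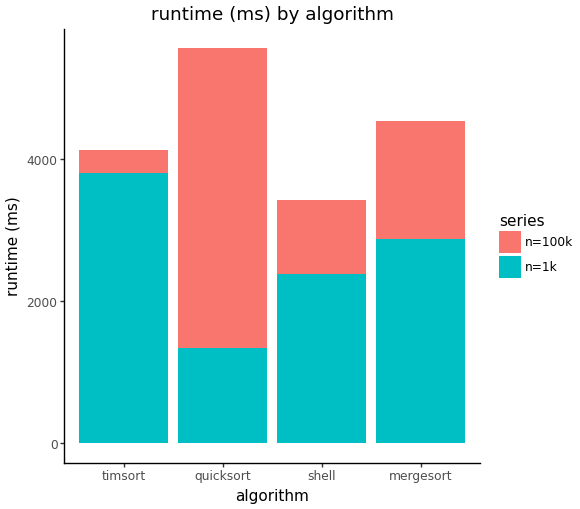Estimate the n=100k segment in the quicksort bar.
≈ 4000

n=100k top ≈ 5500, bottom ≈ 1500; segment ≈ 4000.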